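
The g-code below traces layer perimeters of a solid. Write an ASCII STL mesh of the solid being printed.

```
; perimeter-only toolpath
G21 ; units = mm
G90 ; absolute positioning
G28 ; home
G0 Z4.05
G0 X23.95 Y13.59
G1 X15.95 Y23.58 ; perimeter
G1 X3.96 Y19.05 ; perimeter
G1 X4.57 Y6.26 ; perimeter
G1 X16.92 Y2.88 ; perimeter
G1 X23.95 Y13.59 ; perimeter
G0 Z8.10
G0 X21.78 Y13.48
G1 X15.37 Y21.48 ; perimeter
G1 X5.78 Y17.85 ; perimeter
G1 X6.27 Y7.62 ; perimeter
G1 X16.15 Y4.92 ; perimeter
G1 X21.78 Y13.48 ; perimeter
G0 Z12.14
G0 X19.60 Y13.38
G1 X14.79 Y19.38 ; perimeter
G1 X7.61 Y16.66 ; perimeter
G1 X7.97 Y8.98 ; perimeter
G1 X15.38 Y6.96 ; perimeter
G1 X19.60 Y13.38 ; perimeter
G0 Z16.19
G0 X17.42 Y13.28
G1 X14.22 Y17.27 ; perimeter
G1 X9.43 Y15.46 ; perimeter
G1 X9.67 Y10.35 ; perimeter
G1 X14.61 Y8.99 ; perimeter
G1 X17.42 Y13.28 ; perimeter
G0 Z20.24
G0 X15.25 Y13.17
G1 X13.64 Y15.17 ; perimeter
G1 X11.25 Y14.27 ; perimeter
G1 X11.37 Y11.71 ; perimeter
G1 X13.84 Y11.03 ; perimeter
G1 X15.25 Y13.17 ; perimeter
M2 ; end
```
solid part
  facet normal 0.0000 0.0000 -1.0000
    outer loop
      vertex 2.14 20.24 0.00
      vertex 16.52 25.68 0.00
      vertex 26.13 13.69 0.00
    endloop
  endfacet
  facet normal 0.0000 0.0000 -1.0000
    outer loop
      vertex 2.87 4.90 0.00
      vertex 2.14 20.24 0.00
      vertex 26.13 13.69 0.00
    endloop
  endfacet
  facet normal 0.0000 0.0000 -1.0000
    outer loop
      vertex 17.69 0.84 0.00
      vertex 2.87 4.90 0.00
      vertex 26.13 13.69 0.00
    endloop
  endfacet
  facet normal 0.7154 0.5734 0.3993
    outer loop
      vertex 26.13 13.69 0.00
      vertex 16.52 25.68 0.00
      vertex 13.07 13.07 24.29
    endloop
  endfacet
  facet normal -0.3244 0.8576 0.3991
    outer loop
      vertex 16.52 25.68 0.00
      vertex 2.14 20.24 0.00
      vertex 13.07 13.07 24.29
    endloop
  endfacet
  facet normal -0.9158 -0.0436 0.3992
    outer loop
      vertex 2.14 20.24 0.00
      vertex 2.87 4.90 0.00
      vertex 13.07 13.07 24.29
    endloop
  endfacet
  facet normal -0.2423 -0.8843 0.3992
    outer loop
      vertex 2.87 4.90 0.00
      vertex 17.69 0.84 0.00
      vertex 13.07 13.07 24.29
    endloop
  endfacet
  facet normal 0.7663 -0.5033 0.3992
    outer loop
      vertex 17.69 0.84 0.00
      vertex 26.13 13.69 0.00
      vertex 13.07 13.07 24.29
    endloop
  endfacet
endsolid part

The G0 Z moves step by Δz≈4.05 mm. The G1 loops shrink linearly with z, so the solid tapers from its base footprint up to z≈24.3. Closing with a flat bottom cap and the tapered top and triangulating gives 8 facets — a regular 5-sided pyramid, base circumscribed radius ≈ 13.1 mm, apex at z ≈ 24.3 mm.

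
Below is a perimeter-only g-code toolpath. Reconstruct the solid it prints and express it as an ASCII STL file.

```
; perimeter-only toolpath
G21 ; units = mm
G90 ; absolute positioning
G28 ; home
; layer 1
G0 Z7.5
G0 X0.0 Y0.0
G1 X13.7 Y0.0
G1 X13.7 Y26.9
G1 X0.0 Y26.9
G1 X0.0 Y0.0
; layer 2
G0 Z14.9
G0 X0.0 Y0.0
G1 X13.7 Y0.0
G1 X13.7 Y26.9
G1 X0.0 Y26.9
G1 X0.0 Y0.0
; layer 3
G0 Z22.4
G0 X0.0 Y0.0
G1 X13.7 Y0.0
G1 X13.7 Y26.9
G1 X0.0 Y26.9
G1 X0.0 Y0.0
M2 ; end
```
solid part
  facet normal 0.0000 0.0000 -1.0000
    outer loop
      vertex 13.7 26.9 0.0
      vertex 13.7 0.0 0.0
      vertex 0.0 0.0 0.0
    endloop
  endfacet
  facet normal 0.0000 0.0000 -1.0000
    outer loop
      vertex 0.0 26.9 0.0
      vertex 13.7 26.9 0.0
      vertex 0.0 0.0 0.0
    endloop
  endfacet
  facet normal 0.0000 0.0000 1.0000
    outer loop
      vertex 0.0 0.0 22.4
      vertex 13.7 0.0 22.4
      vertex 13.7 26.9 22.4
    endloop
  endfacet
  facet normal 0.0000 0.0000 1.0000
    outer loop
      vertex 0.0 0.0 22.4
      vertex 13.7 26.9 22.4
      vertex 0.0 26.9 22.4
    endloop
  endfacet
  facet normal 0.0000 -1.0000 0.0000
    outer loop
      vertex 0.0 0.0 0.0
      vertex 13.7 0.0 0.0
      vertex 13.7 0.0 22.4
    endloop
  endfacet
  facet normal 0.0000 -1.0000 0.0000
    outer loop
      vertex 0.0 0.0 0.0
      vertex 13.7 0.0 22.4
      vertex 0.0 0.0 22.4
    endloop
  endfacet
  facet normal 0.0000 1.0000 0.0000
    outer loop
      vertex 13.7 26.9 22.4
      vertex 13.7 26.9 0.0
      vertex 0.0 26.9 0.0
    endloop
  endfacet
  facet normal 0.0000 1.0000 0.0000
    outer loop
      vertex 0.0 26.9 22.4
      vertex 13.7 26.9 22.4
      vertex 0.0 26.9 0.0
    endloop
  endfacet
  facet normal -1.0000 0.0000 0.0000
    outer loop
      vertex 0.0 26.9 22.4
      vertex 0.0 26.9 0.0
      vertex 0.0 0.0 0.0
    endloop
  endfacet
  facet normal -1.0000 0.0000 0.0000
    outer loop
      vertex 0.0 0.0 22.4
      vertex 0.0 26.9 22.4
      vertex 0.0 0.0 0.0
    endloop
  endfacet
  facet normal 1.0000 0.0000 0.0000
    outer loop
      vertex 13.7 0.0 0.0
      vertex 13.7 26.9 0.0
      vertex 13.7 26.9 22.4
    endloop
  endfacet
  facet normal 1.0000 0.0000 0.0000
    outer loop
      vertex 13.7 0.0 0.0
      vertex 13.7 26.9 22.4
      vertex 13.7 0.0 22.4
    endloop
  endfacet
endsolid part

The G0 Z moves step by Δz≈7.5 mm. Every layer's G1 loop is the same polygon, so the solid is a straight extrusion of it from z=0 to z≈22.4. Closing with flat bottom and top caps and triangulating gives 12 facets — a rectangular box, roughly 13.7 × 26.9 mm footprint and 22.4 mm tall.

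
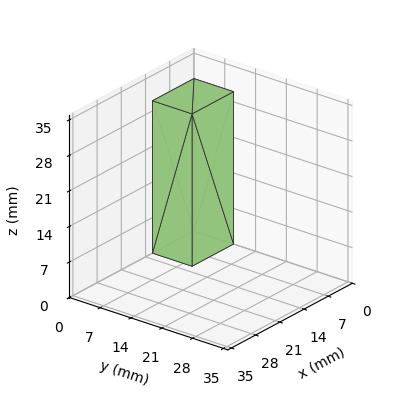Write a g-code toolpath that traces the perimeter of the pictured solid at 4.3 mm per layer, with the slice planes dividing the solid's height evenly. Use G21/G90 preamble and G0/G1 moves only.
Reading the render: the shape is a rectangular box, roughly 12 × 9 mm footprint and 30 mm tall (dimensions read to the nearest mm from the axis ticks). For the g-code, the solid's height is divided into equal slices at the stated Δz and each level perimeter traced with G1 moves after a G0 lift.

; perimeter-only toolpath
G21 ; units = mm
G90 ; absolute positioning
G28 ; home
; layer 1
G0 Z4.3
G0 X0.0 Y0.0
G1 X12.0 Y0.0
G1 X12.0 Y9.0
G1 X0.0 Y9.0
G1 X0.0 Y0.0
; layer 2
G0 Z8.6
G0 X0.0 Y0.0
G1 X12.0 Y0.0
G1 X12.0 Y9.0
G1 X0.0 Y9.0
G1 X0.0 Y0.0
; layer 3
G0 Z12.9
G0 X0.0 Y0.0
G1 X12.0 Y0.0
G1 X12.0 Y9.0
G1 X0.0 Y9.0
G1 X0.0 Y0.0
; layer 4
G0 Z17.1
G0 X0.0 Y0.0
G1 X12.0 Y0.0
G1 X12.0 Y9.0
G1 X0.0 Y9.0
G1 X0.0 Y0.0
; layer 5
G0 Z21.4
G0 X0.0 Y0.0
G1 X12.0 Y0.0
G1 X12.0 Y9.0
G1 X0.0 Y9.0
G1 X0.0 Y0.0
; layer 6
G0 Z25.7
G0 X0.0 Y0.0
G1 X12.0 Y0.0
G1 X12.0 Y9.0
G1 X0.0 Y9.0
G1 X0.0 Y0.0
; layer 7
G0 Z30.0
G0 X0.0 Y0.0
G1 X12.0 Y0.0
G1 X12.0 Y9.0
G1 X0.0 Y9.0
G1 X0.0 Y0.0
M2 ; end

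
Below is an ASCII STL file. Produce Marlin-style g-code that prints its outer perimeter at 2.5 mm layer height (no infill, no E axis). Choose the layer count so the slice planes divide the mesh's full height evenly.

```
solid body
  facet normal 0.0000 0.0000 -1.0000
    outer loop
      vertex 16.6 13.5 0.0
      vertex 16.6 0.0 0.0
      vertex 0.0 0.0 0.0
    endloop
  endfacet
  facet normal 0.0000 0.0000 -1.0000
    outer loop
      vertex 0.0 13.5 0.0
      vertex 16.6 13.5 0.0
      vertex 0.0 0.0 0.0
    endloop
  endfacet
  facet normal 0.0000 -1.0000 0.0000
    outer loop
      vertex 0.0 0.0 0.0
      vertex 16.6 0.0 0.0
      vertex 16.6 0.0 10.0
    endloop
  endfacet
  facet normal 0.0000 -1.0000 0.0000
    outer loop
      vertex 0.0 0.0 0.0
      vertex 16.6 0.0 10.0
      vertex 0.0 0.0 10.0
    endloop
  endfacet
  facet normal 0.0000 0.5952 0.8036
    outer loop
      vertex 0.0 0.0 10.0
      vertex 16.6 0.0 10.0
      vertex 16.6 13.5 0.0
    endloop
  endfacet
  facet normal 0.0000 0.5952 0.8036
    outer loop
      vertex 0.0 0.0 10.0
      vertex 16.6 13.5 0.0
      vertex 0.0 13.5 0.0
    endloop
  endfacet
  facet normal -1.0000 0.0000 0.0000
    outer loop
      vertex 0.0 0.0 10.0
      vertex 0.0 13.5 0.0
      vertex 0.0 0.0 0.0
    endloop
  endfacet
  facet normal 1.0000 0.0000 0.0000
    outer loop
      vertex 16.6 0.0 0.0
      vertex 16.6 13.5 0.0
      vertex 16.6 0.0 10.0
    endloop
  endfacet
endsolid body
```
; perimeter-only toolpath
G21 ; units = mm
G90 ; absolute positioning
G28 ; home
; layer 1
G0 Z2.5
G0 X0.0 Y0.0
G1 X16.6 Y0.0
G1 X16.6 Y10.1
G1 X0.0 Y10.1
G1 X0.0 Y0.0
; layer 2
G0 Z5.0
G0 X0.0 Y0.0
G1 X16.6 Y0.0
G1 X16.6 Y6.8
G1 X0.0 Y6.8
G1 X0.0 Y0.0
; layer 3
G0 Z7.5
G0 X0.0 Y0.0
G1 X16.6 Y0.0
G1 X16.6 Y3.4
G1 X0.0 Y3.4
G1 X0.0 Y0.0
M2 ; end

The solid is a wedge (ramp): 16.6 × 13.5 mm base, rising to 10 mm along the y=0 edge and sloping linearly to z=0 at y=13.5. Slicing at Δz = 2.5 mm — 4 equal slices spanning the solid's height, so layer i sits at z = i·h/4 — gives 3 non-empty perimeters. Each is a 4-segment closed polygon; G0 lifts to the layer z and rapids to the start vertex, then G1 traces the edges. The cross-section shrinks linearly with z (the slice at the apex is degenerate and omitted).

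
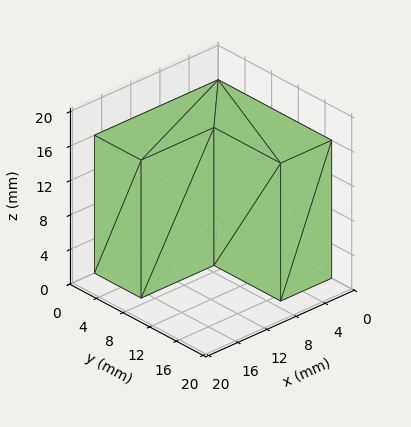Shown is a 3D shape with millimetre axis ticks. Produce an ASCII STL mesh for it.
Reading the render: the shape is an L-shaped prism: outer 17 × 17 mm, arm thicknesses ≈ 7 mm (horizontal) and 7 mm (vertical), extruded 16 mm in z (dimensions read to the nearest mm from the axis ticks). For the STL, each face is triangulated and given an outward normal.

solid part
  facet normal 0.0000 0.0000 -1.0000
    outer loop
      vertex 17.00 7.00 0.00
      vertex 17.00 0.00 0.00
      vertex 0.00 0.00 0.00
    endloop
  endfacet
  facet normal 0.0000 0.0000 -1.0000
    outer loop
      vertex 7.00 7.00 0.00
      vertex 17.00 7.00 0.00
      vertex 0.00 0.00 0.00
    endloop
  endfacet
  facet normal 0.0000 0.0000 -1.0000
    outer loop
      vertex 7.00 17.00 0.00
      vertex 7.00 7.00 0.00
      vertex 0.00 0.00 0.00
    endloop
  endfacet
  facet normal 0.0000 0.0000 -1.0000
    outer loop
      vertex 0.00 17.00 0.00
      vertex 7.00 17.00 0.00
      vertex 0.00 0.00 0.00
    endloop
  endfacet
  facet normal 0.0000 0.0000 1.0000
    outer loop
      vertex 0.00 0.00 16.00
      vertex 17.00 0.00 16.00
      vertex 17.00 7.00 16.00
    endloop
  endfacet
  facet normal 0.0000 0.0000 1.0000
    outer loop
      vertex 0.00 0.00 16.00
      vertex 17.00 7.00 16.00
      vertex 7.00 7.00 16.00
    endloop
  endfacet
  facet normal 0.0000 0.0000 1.0000
    outer loop
      vertex 0.00 0.00 16.00
      vertex 7.00 7.00 16.00
      vertex 7.00 17.00 16.00
    endloop
  endfacet
  facet normal 0.0000 0.0000 1.0000
    outer loop
      vertex 0.00 0.00 16.00
      vertex 7.00 17.00 16.00
      vertex 0.00 17.00 16.00
    endloop
  endfacet
  facet normal 0.0000 -1.0000 0.0000
    outer loop
      vertex 0.00 0.00 0.00
      vertex 17.00 0.00 0.00
      vertex 17.00 0.00 16.00
    endloop
  endfacet
  facet normal 0.0000 -1.0000 0.0000
    outer loop
      vertex 0.00 0.00 0.00
      vertex 17.00 0.00 16.00
      vertex 0.00 0.00 16.00
    endloop
  endfacet
  facet normal 1.0000 0.0000 0.0000
    outer loop
      vertex 17.00 0.00 0.00
      vertex 17.00 7.00 0.00
      vertex 17.00 7.00 16.00
    endloop
  endfacet
  facet normal 1.0000 0.0000 0.0000
    outer loop
      vertex 17.00 0.00 0.00
      vertex 17.00 7.00 16.00
      vertex 17.00 0.00 16.00
    endloop
  endfacet
  facet normal 0.0000 1.0000 0.0000
    outer loop
      vertex 17.00 7.00 0.00
      vertex 7.00 7.00 0.00
      vertex 7.00 7.00 16.00
    endloop
  endfacet
  facet normal 0.0000 1.0000 0.0000
    outer loop
      vertex 17.00 7.00 0.00
      vertex 7.00 7.00 16.00
      vertex 17.00 7.00 16.00
    endloop
  endfacet
  facet normal 1.0000 0.0000 0.0000
    outer loop
      vertex 7.00 7.00 0.00
      vertex 7.00 17.00 0.00
      vertex 7.00 17.00 16.00
    endloop
  endfacet
  facet normal 1.0000 0.0000 0.0000
    outer loop
      vertex 7.00 7.00 0.00
      vertex 7.00 17.00 16.00
      vertex 7.00 7.00 16.00
    endloop
  endfacet
  facet normal 0.0000 1.0000 0.0000
    outer loop
      vertex 7.00 17.00 0.00
      vertex 0.00 17.00 0.00
      vertex 0.00 17.00 16.00
    endloop
  endfacet
  facet normal 0.0000 1.0000 0.0000
    outer loop
      vertex 7.00 17.00 0.00
      vertex 0.00 17.00 16.00
      vertex 7.00 17.00 16.00
    endloop
  endfacet
  facet normal -1.0000 0.0000 0.0000
    outer loop
      vertex 0.00 17.00 0.00
      vertex 0.00 0.00 0.00
      vertex 0.00 0.00 16.00
    endloop
  endfacet
  facet normal -1.0000 0.0000 0.0000
    outer loop
      vertex 0.00 17.00 0.00
      vertex 0.00 0.00 16.00
      vertex 0.00 17.00 16.00
    endloop
  endfacet
endsolid part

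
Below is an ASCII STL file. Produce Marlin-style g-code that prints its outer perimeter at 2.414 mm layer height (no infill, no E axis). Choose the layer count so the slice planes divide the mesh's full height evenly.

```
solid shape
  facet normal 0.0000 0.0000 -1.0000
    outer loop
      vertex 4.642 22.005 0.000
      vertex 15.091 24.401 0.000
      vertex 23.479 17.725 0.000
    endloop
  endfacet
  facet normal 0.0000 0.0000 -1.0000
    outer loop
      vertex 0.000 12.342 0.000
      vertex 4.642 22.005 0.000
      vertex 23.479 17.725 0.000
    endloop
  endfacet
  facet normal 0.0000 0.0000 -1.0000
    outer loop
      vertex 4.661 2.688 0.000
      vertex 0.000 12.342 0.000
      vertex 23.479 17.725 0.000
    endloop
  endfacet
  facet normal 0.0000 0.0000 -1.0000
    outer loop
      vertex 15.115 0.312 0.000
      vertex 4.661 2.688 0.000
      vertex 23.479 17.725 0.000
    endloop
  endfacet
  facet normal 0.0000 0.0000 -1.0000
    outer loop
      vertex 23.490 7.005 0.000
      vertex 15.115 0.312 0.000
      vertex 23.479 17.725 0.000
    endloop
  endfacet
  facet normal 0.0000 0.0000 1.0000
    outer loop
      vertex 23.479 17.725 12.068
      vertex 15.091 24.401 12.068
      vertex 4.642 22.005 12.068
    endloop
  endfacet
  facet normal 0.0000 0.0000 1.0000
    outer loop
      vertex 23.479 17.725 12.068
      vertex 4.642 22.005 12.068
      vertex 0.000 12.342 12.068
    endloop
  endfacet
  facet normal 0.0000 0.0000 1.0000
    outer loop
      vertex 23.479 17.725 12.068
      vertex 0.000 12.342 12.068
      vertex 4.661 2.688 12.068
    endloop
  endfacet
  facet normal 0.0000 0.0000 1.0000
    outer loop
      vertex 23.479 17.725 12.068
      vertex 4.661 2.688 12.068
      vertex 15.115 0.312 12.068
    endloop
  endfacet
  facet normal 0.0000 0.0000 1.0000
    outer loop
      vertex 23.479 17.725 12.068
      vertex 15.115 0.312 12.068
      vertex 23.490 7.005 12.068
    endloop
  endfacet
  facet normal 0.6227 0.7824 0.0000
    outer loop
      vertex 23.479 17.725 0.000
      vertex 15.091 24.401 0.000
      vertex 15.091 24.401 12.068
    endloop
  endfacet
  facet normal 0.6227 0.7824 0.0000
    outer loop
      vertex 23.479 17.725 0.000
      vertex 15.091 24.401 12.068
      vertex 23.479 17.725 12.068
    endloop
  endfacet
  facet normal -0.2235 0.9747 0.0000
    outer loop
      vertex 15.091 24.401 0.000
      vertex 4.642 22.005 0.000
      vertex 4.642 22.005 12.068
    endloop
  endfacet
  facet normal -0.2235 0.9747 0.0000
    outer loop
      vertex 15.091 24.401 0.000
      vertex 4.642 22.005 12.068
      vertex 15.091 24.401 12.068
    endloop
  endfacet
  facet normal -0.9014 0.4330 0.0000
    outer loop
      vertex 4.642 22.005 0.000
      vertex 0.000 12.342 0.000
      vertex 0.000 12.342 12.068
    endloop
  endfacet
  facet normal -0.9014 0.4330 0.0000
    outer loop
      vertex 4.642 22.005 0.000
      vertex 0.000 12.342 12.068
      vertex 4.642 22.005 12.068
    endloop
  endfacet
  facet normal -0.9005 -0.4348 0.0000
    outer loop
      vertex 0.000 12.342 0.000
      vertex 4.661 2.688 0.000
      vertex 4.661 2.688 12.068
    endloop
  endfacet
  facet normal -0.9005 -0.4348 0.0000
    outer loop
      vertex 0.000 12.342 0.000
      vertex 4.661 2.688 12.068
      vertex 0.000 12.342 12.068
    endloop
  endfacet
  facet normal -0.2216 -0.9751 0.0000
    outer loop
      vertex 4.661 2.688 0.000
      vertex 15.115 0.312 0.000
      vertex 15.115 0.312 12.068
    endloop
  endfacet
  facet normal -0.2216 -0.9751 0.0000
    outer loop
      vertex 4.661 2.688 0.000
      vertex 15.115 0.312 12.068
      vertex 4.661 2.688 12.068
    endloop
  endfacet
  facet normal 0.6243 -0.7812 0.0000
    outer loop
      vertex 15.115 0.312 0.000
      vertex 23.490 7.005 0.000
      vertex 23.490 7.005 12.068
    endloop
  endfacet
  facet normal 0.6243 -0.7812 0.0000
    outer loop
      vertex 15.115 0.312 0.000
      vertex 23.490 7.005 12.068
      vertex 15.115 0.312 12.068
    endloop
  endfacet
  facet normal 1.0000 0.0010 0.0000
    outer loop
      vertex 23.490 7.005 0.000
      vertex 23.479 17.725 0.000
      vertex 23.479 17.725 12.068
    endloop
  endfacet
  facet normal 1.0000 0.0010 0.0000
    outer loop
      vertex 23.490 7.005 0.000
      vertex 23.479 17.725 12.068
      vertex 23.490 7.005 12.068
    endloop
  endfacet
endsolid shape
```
; perimeter-only toolpath
G21 ; units = mm
G90 ; absolute positioning
G28 ; home
; layer 1
G0 Z2.414
G0 X23.479 Y17.725
G1 X15.091 Y24.401
G1 X4.642 Y22.005
G1 X0.000 Y12.342
G1 X4.661 Y2.688
G1 X15.115 Y0.312
G1 X23.490 Y7.005
G1 X23.479 Y17.725
; layer 2
G0 Z4.827
G0 X23.479 Y17.725
G1 X15.091 Y24.401
G1 X4.642 Y22.005
G1 X0.000 Y12.342
G1 X4.661 Y2.688
G1 X15.115 Y0.312
G1 X23.490 Y7.005
G1 X23.479 Y17.725
; layer 3
G0 Z7.241
G0 X23.479 Y17.725
G1 X15.091 Y24.401
G1 X4.642 Y22.005
G1 X0.000 Y12.342
G1 X4.661 Y2.688
G1 X15.115 Y0.312
G1 X23.490 Y7.005
G1 X23.479 Y17.725
; layer 4
G0 Z9.654
G0 X23.479 Y17.725
G1 X15.091 Y24.401
G1 X4.642 Y22.005
G1 X0.000 Y12.342
G1 X4.661 Y2.688
G1 X15.115 Y0.312
G1 X23.490 Y7.005
G1 X23.479 Y17.725
; layer 5
G0 Z12.068
G0 X23.479 Y17.725
G1 X15.091 Y24.401
G1 X4.642 Y22.005
G1 X0.000 Y12.342
G1 X4.661 Y2.688
G1 X15.115 Y0.312
G1 X23.490 Y7.005
G1 X23.479 Y17.725
M2 ; end

The solid is a regular 7-sided prism (a cylinder approximated with 7 flat sides), circumscribed radius ≈ 12.4 mm, height ≈ 12.1 mm. Slicing at Δz = 2.414 mm — 5 equal slices spanning the solid's height, so layer i sits at z = i·h/5 — gives 5 non-empty perimeters. Each is a 7-segment closed polygon; G0 lifts to the layer z and rapids to the start vertex, then G1 traces the edges.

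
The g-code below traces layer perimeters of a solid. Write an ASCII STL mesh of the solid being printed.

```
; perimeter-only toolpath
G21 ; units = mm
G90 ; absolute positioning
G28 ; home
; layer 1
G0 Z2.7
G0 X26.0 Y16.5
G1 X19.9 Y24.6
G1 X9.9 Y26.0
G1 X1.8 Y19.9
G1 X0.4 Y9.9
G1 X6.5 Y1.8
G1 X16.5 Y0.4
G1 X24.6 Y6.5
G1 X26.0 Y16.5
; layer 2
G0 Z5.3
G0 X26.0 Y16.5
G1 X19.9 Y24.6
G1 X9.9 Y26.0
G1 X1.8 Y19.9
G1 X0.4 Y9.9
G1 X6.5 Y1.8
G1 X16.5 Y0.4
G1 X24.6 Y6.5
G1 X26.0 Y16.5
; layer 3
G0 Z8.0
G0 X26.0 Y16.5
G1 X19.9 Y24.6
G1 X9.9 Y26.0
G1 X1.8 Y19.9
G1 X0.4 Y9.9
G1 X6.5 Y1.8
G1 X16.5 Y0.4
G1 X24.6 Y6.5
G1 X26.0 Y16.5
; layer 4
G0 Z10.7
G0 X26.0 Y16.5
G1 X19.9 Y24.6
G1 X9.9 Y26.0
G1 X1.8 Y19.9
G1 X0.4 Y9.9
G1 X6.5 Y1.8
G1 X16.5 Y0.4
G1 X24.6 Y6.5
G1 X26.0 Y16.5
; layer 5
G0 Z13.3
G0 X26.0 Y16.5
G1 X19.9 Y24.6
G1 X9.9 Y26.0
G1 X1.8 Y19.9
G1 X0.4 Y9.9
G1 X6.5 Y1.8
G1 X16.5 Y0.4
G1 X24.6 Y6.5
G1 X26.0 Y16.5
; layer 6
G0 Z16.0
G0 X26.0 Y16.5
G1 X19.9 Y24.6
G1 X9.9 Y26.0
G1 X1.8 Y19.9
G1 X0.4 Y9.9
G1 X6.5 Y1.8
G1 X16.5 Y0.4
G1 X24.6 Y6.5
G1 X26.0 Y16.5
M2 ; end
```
solid part
  facet normal 0.0000 0.0000 -1.0000
    outer loop
      vertex 9.9 26.0 0.0
      vertex 19.9 24.6 0.0
      vertex 26.0 16.5 0.0
    endloop
  endfacet
  facet normal 0.0000 0.0000 -1.0000
    outer loop
      vertex 1.8 19.9 0.0
      vertex 9.9 26.0 0.0
      vertex 26.0 16.5 0.0
    endloop
  endfacet
  facet normal 0.0000 0.0000 -1.0000
    outer loop
      vertex 0.4 9.9 0.0
      vertex 1.8 19.9 0.0
      vertex 26.0 16.5 0.0
    endloop
  endfacet
  facet normal 0.0000 0.0000 -1.0000
    outer loop
      vertex 6.5 1.8 0.0
      vertex 0.4 9.9 0.0
      vertex 26.0 16.5 0.0
    endloop
  endfacet
  facet normal 0.0000 0.0000 -1.0000
    outer loop
      vertex 16.5 0.4 0.0
      vertex 6.5 1.8 0.0
      vertex 26.0 16.5 0.0
    endloop
  endfacet
  facet normal 0.0000 0.0000 -1.0000
    outer loop
      vertex 24.6 6.5 0.0
      vertex 16.5 0.4 0.0
      vertex 26.0 16.5 0.0
    endloop
  endfacet
  facet normal 0.0000 0.0000 1.0000
    outer loop
      vertex 26.0 16.5 16.0
      vertex 19.9 24.6 16.0
      vertex 9.9 26.0 16.0
    endloop
  endfacet
  facet normal 0.0000 0.0000 1.0000
    outer loop
      vertex 26.0 16.5 16.0
      vertex 9.9 26.0 16.0
      vertex 1.8 19.9 16.0
    endloop
  endfacet
  facet normal 0.0000 0.0000 1.0000
    outer loop
      vertex 26.0 16.5 16.0
      vertex 1.8 19.9 16.0
      vertex 0.4 9.9 16.0
    endloop
  endfacet
  facet normal 0.0000 0.0000 1.0000
    outer loop
      vertex 26.0 16.5 16.0
      vertex 0.4 9.9 16.0
      vertex 6.5 1.8 16.0
    endloop
  endfacet
  facet normal 0.0000 0.0000 1.0000
    outer loop
      vertex 26.0 16.5 16.0
      vertex 6.5 1.8 16.0
      vertex 16.5 0.4 16.0
    endloop
  endfacet
  facet normal 0.0000 0.0000 1.0000
    outer loop
      vertex 26.0 16.5 16.0
      vertex 16.5 0.4 16.0
      vertex 24.6 6.5 16.0
    endloop
  endfacet
  facet normal 0.7988 0.6016 0.0000
    outer loop
      vertex 26.0 16.5 0.0
      vertex 19.9 24.6 0.0
      vertex 19.9 24.6 16.0
    endloop
  endfacet
  facet normal 0.7988 0.6016 0.0000
    outer loop
      vertex 26.0 16.5 0.0
      vertex 19.9 24.6 16.0
      vertex 26.0 16.5 16.0
    endloop
  endfacet
  facet normal 0.1386 0.9903 0.0000
    outer loop
      vertex 19.9 24.6 0.0
      vertex 9.9 26.0 0.0
      vertex 9.9 26.0 16.0
    endloop
  endfacet
  facet normal 0.1386 0.9903 0.0000
    outer loop
      vertex 19.9 24.6 0.0
      vertex 9.9 26.0 16.0
      vertex 19.9 24.6 16.0
    endloop
  endfacet
  facet normal -0.6016 0.7988 0.0000
    outer loop
      vertex 9.9 26.0 0.0
      vertex 1.8 19.9 0.0
      vertex 1.8 19.9 16.0
    endloop
  endfacet
  facet normal -0.6016 0.7988 0.0000
    outer loop
      vertex 9.9 26.0 0.0
      vertex 1.8 19.9 16.0
      vertex 9.9 26.0 16.0
    endloop
  endfacet
  facet normal -0.9903 0.1386 0.0000
    outer loop
      vertex 1.8 19.9 0.0
      vertex 0.4 9.9 0.0
      vertex 0.4 9.9 16.0
    endloop
  endfacet
  facet normal -0.9903 0.1386 0.0000
    outer loop
      vertex 1.8 19.9 0.0
      vertex 0.4 9.9 16.0
      vertex 1.8 19.9 16.0
    endloop
  endfacet
  facet normal -0.7988 -0.6016 0.0000
    outer loop
      vertex 0.4 9.9 0.0
      vertex 6.5 1.8 0.0
      vertex 6.5 1.8 16.0
    endloop
  endfacet
  facet normal -0.7988 -0.6016 0.0000
    outer loop
      vertex 0.4 9.9 0.0
      vertex 6.5 1.8 16.0
      vertex 0.4 9.9 16.0
    endloop
  endfacet
  facet normal -0.1386 -0.9903 0.0000
    outer loop
      vertex 6.5 1.8 0.0
      vertex 16.5 0.4 0.0
      vertex 16.5 0.4 16.0
    endloop
  endfacet
  facet normal -0.1386 -0.9903 0.0000
    outer loop
      vertex 6.5 1.8 0.0
      vertex 16.5 0.4 16.0
      vertex 6.5 1.8 16.0
    endloop
  endfacet
  facet normal 0.6016 -0.7988 0.0000
    outer loop
      vertex 16.5 0.4 0.0
      vertex 24.6 6.5 0.0
      vertex 24.6 6.5 16.0
    endloop
  endfacet
  facet normal 0.6016 -0.7988 0.0000
    outer loop
      vertex 16.5 0.4 0.0
      vertex 24.6 6.5 16.0
      vertex 16.5 0.4 16.0
    endloop
  endfacet
  facet normal 0.9903 -0.1386 0.0000
    outer loop
      vertex 24.6 6.5 0.0
      vertex 26.0 16.5 0.0
      vertex 26.0 16.5 16.0
    endloop
  endfacet
  facet normal 0.9903 -0.1386 0.0000
    outer loop
      vertex 24.6 6.5 0.0
      vertex 26.0 16.5 16.0
      vertex 24.6 6.5 16.0
    endloop
  endfacet
endsolid part

The G0 Z moves step by Δz≈2.7 mm. Every layer's G1 loop is the same polygon, so the solid is a straight extrusion of it from z=0 to z≈16. Closing with flat bottom and top caps and triangulating gives 28 facets — a regular 8-sided prism (a cylinder approximated with 8 flat sides), circumscribed radius ≈ 13.2 mm, height ≈ 16 mm.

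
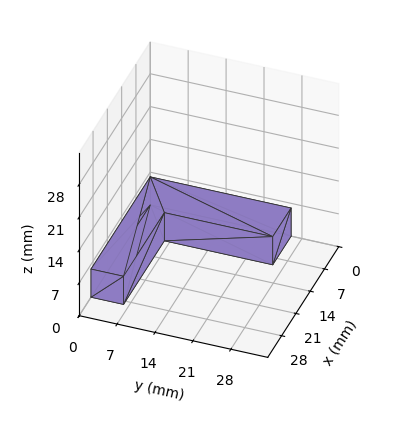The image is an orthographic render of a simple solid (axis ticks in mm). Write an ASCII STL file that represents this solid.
Reading the render: the shape is an L-shaped prism: outer 29 × 26 mm, arm thicknesses ≈ 6 mm (horizontal) and 9 mm (vertical), extruded 6 mm in z (dimensions read to the nearest mm from the axis ticks). For the STL, each face is triangulated and given an outward normal.

solid part
  facet normal 0.0000 0.0000 -1.0000
    outer loop
      vertex 29.00 6.00 0.00
      vertex 29.00 0.00 0.00
      vertex 0.00 0.00 0.00
    endloop
  endfacet
  facet normal 0.0000 0.0000 -1.0000
    outer loop
      vertex 9.00 6.00 0.00
      vertex 29.00 6.00 0.00
      vertex 0.00 0.00 0.00
    endloop
  endfacet
  facet normal 0.0000 0.0000 -1.0000
    outer loop
      vertex 9.00 26.00 0.00
      vertex 9.00 6.00 0.00
      vertex 0.00 0.00 0.00
    endloop
  endfacet
  facet normal 0.0000 0.0000 -1.0000
    outer loop
      vertex 0.00 26.00 0.00
      vertex 9.00 26.00 0.00
      vertex 0.00 0.00 0.00
    endloop
  endfacet
  facet normal 0.0000 0.0000 1.0000
    outer loop
      vertex 0.00 0.00 6.00
      vertex 29.00 0.00 6.00
      vertex 29.00 6.00 6.00
    endloop
  endfacet
  facet normal 0.0000 0.0000 1.0000
    outer loop
      vertex 0.00 0.00 6.00
      vertex 29.00 6.00 6.00
      vertex 9.00 6.00 6.00
    endloop
  endfacet
  facet normal 0.0000 0.0000 1.0000
    outer loop
      vertex 0.00 0.00 6.00
      vertex 9.00 6.00 6.00
      vertex 9.00 26.00 6.00
    endloop
  endfacet
  facet normal 0.0000 0.0000 1.0000
    outer loop
      vertex 0.00 0.00 6.00
      vertex 9.00 26.00 6.00
      vertex 0.00 26.00 6.00
    endloop
  endfacet
  facet normal 0.0000 -1.0000 0.0000
    outer loop
      vertex 0.00 0.00 0.00
      vertex 29.00 0.00 0.00
      vertex 29.00 0.00 6.00
    endloop
  endfacet
  facet normal 0.0000 -1.0000 0.0000
    outer loop
      vertex 0.00 0.00 0.00
      vertex 29.00 0.00 6.00
      vertex 0.00 0.00 6.00
    endloop
  endfacet
  facet normal 1.0000 0.0000 0.0000
    outer loop
      vertex 29.00 0.00 0.00
      vertex 29.00 6.00 0.00
      vertex 29.00 6.00 6.00
    endloop
  endfacet
  facet normal 1.0000 0.0000 0.0000
    outer loop
      vertex 29.00 0.00 0.00
      vertex 29.00 6.00 6.00
      vertex 29.00 0.00 6.00
    endloop
  endfacet
  facet normal 0.0000 1.0000 0.0000
    outer loop
      vertex 29.00 6.00 0.00
      vertex 9.00 6.00 0.00
      vertex 9.00 6.00 6.00
    endloop
  endfacet
  facet normal 0.0000 1.0000 0.0000
    outer loop
      vertex 29.00 6.00 0.00
      vertex 9.00 6.00 6.00
      vertex 29.00 6.00 6.00
    endloop
  endfacet
  facet normal 1.0000 0.0000 0.0000
    outer loop
      vertex 9.00 6.00 0.00
      vertex 9.00 26.00 0.00
      vertex 9.00 26.00 6.00
    endloop
  endfacet
  facet normal 1.0000 0.0000 0.0000
    outer loop
      vertex 9.00 6.00 0.00
      vertex 9.00 26.00 6.00
      vertex 9.00 6.00 6.00
    endloop
  endfacet
  facet normal 0.0000 1.0000 0.0000
    outer loop
      vertex 9.00 26.00 0.00
      vertex 0.00 26.00 0.00
      vertex 0.00 26.00 6.00
    endloop
  endfacet
  facet normal 0.0000 1.0000 0.0000
    outer loop
      vertex 9.00 26.00 0.00
      vertex 0.00 26.00 6.00
      vertex 9.00 26.00 6.00
    endloop
  endfacet
  facet normal -1.0000 0.0000 0.0000
    outer loop
      vertex 0.00 26.00 0.00
      vertex 0.00 0.00 0.00
      vertex 0.00 0.00 6.00
    endloop
  endfacet
  facet normal -1.0000 0.0000 0.0000
    outer loop
      vertex 0.00 26.00 0.00
      vertex 0.00 0.00 6.00
      vertex 0.00 26.00 6.00
    endloop
  endfacet
endsolid part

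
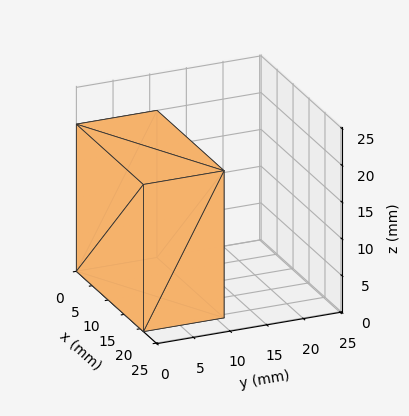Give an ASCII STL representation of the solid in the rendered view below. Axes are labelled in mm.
Reading the render: the shape is a rectangular box, roughly 21 × 11 mm footprint and 20 mm tall (dimensions read to the nearest mm from the axis ticks). For the STL, each face is triangulated and given an outward normal.

solid part
  facet normal 0.0000 0.0000 -1.0000
    outer loop
      vertex 21.000 11.000 0.000
      vertex 21.000 0.000 0.000
      vertex 0.000 0.000 0.000
    endloop
  endfacet
  facet normal 0.0000 0.0000 -1.0000
    outer loop
      vertex 0.000 11.000 0.000
      vertex 21.000 11.000 0.000
      vertex 0.000 0.000 0.000
    endloop
  endfacet
  facet normal 0.0000 0.0000 1.0000
    outer loop
      vertex 0.000 0.000 20.000
      vertex 21.000 0.000 20.000
      vertex 21.000 11.000 20.000
    endloop
  endfacet
  facet normal 0.0000 0.0000 1.0000
    outer loop
      vertex 0.000 0.000 20.000
      vertex 21.000 11.000 20.000
      vertex 0.000 11.000 20.000
    endloop
  endfacet
  facet normal 0.0000 -1.0000 0.0000
    outer loop
      vertex 0.000 0.000 0.000
      vertex 21.000 0.000 0.000
      vertex 21.000 0.000 20.000
    endloop
  endfacet
  facet normal 0.0000 -1.0000 0.0000
    outer loop
      vertex 0.000 0.000 0.000
      vertex 21.000 0.000 20.000
      vertex 0.000 0.000 20.000
    endloop
  endfacet
  facet normal 0.0000 1.0000 0.0000
    outer loop
      vertex 21.000 11.000 20.000
      vertex 21.000 11.000 0.000
      vertex 0.000 11.000 0.000
    endloop
  endfacet
  facet normal 0.0000 1.0000 0.0000
    outer loop
      vertex 0.000 11.000 20.000
      vertex 21.000 11.000 20.000
      vertex 0.000 11.000 0.000
    endloop
  endfacet
  facet normal -1.0000 0.0000 0.0000
    outer loop
      vertex 0.000 11.000 20.000
      vertex 0.000 11.000 0.000
      vertex 0.000 0.000 0.000
    endloop
  endfacet
  facet normal -1.0000 0.0000 0.0000
    outer loop
      vertex 0.000 0.000 20.000
      vertex 0.000 11.000 20.000
      vertex 0.000 0.000 0.000
    endloop
  endfacet
  facet normal 1.0000 0.0000 0.0000
    outer loop
      vertex 21.000 0.000 0.000
      vertex 21.000 11.000 0.000
      vertex 21.000 11.000 20.000
    endloop
  endfacet
  facet normal 1.0000 0.0000 0.0000
    outer loop
      vertex 21.000 0.000 0.000
      vertex 21.000 11.000 20.000
      vertex 21.000 0.000 20.000
    endloop
  endfacet
endsolid part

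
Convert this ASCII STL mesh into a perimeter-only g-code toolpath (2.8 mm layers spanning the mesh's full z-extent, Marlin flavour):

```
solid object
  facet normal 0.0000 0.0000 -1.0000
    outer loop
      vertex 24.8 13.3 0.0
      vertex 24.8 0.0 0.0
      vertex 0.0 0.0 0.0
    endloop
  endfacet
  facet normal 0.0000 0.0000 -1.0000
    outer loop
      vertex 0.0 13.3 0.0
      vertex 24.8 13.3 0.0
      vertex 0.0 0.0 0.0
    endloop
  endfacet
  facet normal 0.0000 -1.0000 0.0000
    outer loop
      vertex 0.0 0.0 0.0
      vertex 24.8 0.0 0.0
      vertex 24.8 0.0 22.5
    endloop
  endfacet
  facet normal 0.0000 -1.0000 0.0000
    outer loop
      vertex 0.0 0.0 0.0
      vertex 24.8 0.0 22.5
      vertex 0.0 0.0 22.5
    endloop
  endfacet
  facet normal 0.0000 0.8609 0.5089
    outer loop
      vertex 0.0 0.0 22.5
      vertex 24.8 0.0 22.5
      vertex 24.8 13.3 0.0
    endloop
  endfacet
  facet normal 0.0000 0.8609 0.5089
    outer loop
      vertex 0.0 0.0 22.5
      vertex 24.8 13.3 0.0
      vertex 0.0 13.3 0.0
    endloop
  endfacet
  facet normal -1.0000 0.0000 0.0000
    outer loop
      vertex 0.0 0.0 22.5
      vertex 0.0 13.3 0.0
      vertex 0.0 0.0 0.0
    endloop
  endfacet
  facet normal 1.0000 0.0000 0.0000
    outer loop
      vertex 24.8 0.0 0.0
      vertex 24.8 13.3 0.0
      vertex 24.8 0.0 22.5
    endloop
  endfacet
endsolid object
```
; perimeter-only toolpath
G21 ; units = mm
G90 ; absolute positioning
G28 ; home
; layer 1
G0 Z2.8
G0 X0.0 Y0.0
G1 X24.8 Y0.0
G1 X24.8 Y11.6
G1 X0.0 Y11.6
G1 X0.0 Y0.0
; layer 2
G0 Z5.6
G0 X0.0 Y0.0
G1 X24.8 Y0.0
G1 X24.8 Y10.0
G1 X0.0 Y10.0
G1 X0.0 Y0.0
; layer 3
G0 Z8.4
G0 X0.0 Y0.0
G1 X24.8 Y0.0
G1 X24.8 Y8.3
G1 X0.0 Y8.3
G1 X0.0 Y0.0
; layer 4
G0 Z11.2
G0 X0.0 Y0.0
G1 X24.8 Y0.0
G1 X24.8 Y6.7
G1 X0.0 Y6.7
G1 X0.0 Y0.0
; layer 5
G0 Z14.1
G0 X0.0 Y0.0
G1 X24.8 Y0.0
G1 X24.8 Y5.0
G1 X0.0 Y5.0
G1 X0.0 Y0.0
; layer 6
G0 Z16.9
G0 X0.0 Y0.0
G1 X24.8 Y0.0
G1 X24.8 Y3.3
G1 X0.0 Y3.3
G1 X0.0 Y0.0
; layer 7
G0 Z19.7
G0 X0.0 Y0.0
G1 X24.8 Y0.0
G1 X24.8 Y1.7
G1 X0.0 Y1.7
G1 X0.0 Y0.0
M2 ; end

The solid is a wedge (ramp): 24.8 × 13.3 mm base, rising to 22.5 mm along the y=0 edge and sloping linearly to z=0 at y=13.3. Slicing at Δz = 2.8 mm — 8 equal slices spanning the solid's height, so layer i sits at z = i·h/8 — gives 7 non-empty perimeters. Each is a 4-segment closed polygon; G0 lifts to the layer z and rapids to the start vertex, then G1 traces the edges. The cross-section shrinks linearly with z (the slice at the apex is degenerate and omitted).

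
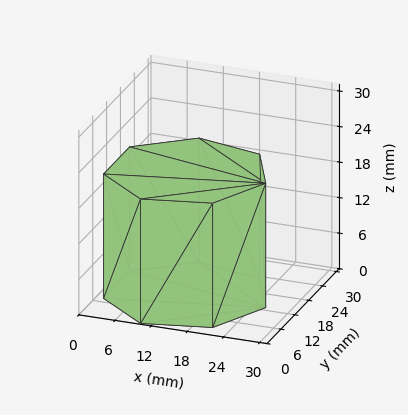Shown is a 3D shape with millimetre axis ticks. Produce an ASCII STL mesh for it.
Reading the render: the shape is a regular 7-sided prism (a cylinder approximated with 7 flat sides), circumscribed radius ≈ 13 mm, height ≈ 21 mm (dimensions read to the nearest mm from the axis ticks). For the STL, each face is triangulated and given an outward normal.

solid part
  facet normal 0.0000 0.0000 -1.0000
    outer loop
      vertex 10.107 25.674 0.000
      vertex 21.105 23.164 0.000
      vertex 26.000 13.000 0.000
    endloop
  endfacet
  facet normal 0.0000 0.0000 -1.0000
    outer loop
      vertex 1.287 18.640 0.000
      vertex 10.107 25.674 0.000
      vertex 26.000 13.000 0.000
    endloop
  endfacet
  facet normal 0.0000 0.0000 -1.0000
    outer loop
      vertex 1.287 7.360 0.000
      vertex 1.287 18.640 0.000
      vertex 26.000 13.000 0.000
    endloop
  endfacet
  facet normal 0.0000 0.0000 -1.0000
    outer loop
      vertex 10.107 0.326 0.000
      vertex 1.287 7.360 0.000
      vertex 26.000 13.000 0.000
    endloop
  endfacet
  facet normal 0.0000 0.0000 -1.0000
    outer loop
      vertex 21.105 2.836 0.000
      vertex 10.107 0.326 0.000
      vertex 26.000 13.000 0.000
    endloop
  endfacet
  facet normal 0.0000 0.0000 1.0000
    outer loop
      vertex 26.000 13.000 21.000
      vertex 21.105 23.164 21.000
      vertex 10.107 25.674 21.000
    endloop
  endfacet
  facet normal 0.0000 0.0000 1.0000
    outer loop
      vertex 26.000 13.000 21.000
      vertex 10.107 25.674 21.000
      vertex 1.287 18.640 21.000
    endloop
  endfacet
  facet normal 0.0000 0.0000 1.0000
    outer loop
      vertex 26.000 13.000 21.000
      vertex 1.287 18.640 21.000
      vertex 1.287 7.360 21.000
    endloop
  endfacet
  facet normal 0.0000 0.0000 1.0000
    outer loop
      vertex 26.000 13.000 21.000
      vertex 1.287 7.360 21.000
      vertex 10.107 0.326 21.000
    endloop
  endfacet
  facet normal 0.0000 0.0000 1.0000
    outer loop
      vertex 26.000 13.000 21.000
      vertex 10.107 0.326 21.000
      vertex 21.105 2.836 21.000
    endloop
  endfacet
  facet normal 0.9010 0.4339 0.0000
    outer loop
      vertex 26.000 13.000 0.000
      vertex 21.105 23.164 0.000
      vertex 21.105 23.164 21.000
    endloop
  endfacet
  facet normal 0.9010 0.4339 0.0000
    outer loop
      vertex 26.000 13.000 0.000
      vertex 21.105 23.164 21.000
      vertex 26.000 13.000 21.000
    endloop
  endfacet
  facet normal 0.2225 0.9749 0.0000
    outer loop
      vertex 21.105 23.164 0.000
      vertex 10.107 25.674 0.000
      vertex 10.107 25.674 21.000
    endloop
  endfacet
  facet normal 0.2225 0.9749 0.0000
    outer loop
      vertex 21.105 23.164 0.000
      vertex 10.107 25.674 21.000
      vertex 21.105 23.164 21.000
    endloop
  endfacet
  facet normal -0.6235 0.7818 0.0000
    outer loop
      vertex 10.107 25.674 0.000
      vertex 1.287 18.640 0.000
      vertex 1.287 18.640 21.000
    endloop
  endfacet
  facet normal -0.6235 0.7818 0.0000
    outer loop
      vertex 10.107 25.674 0.000
      vertex 1.287 18.640 21.000
      vertex 10.107 25.674 21.000
    endloop
  endfacet
  facet normal -1.0000 0.0000 0.0000
    outer loop
      vertex 1.287 18.640 0.000
      vertex 1.287 7.360 0.000
      vertex 1.287 7.360 21.000
    endloop
  endfacet
  facet normal -1.0000 0.0000 0.0000
    outer loop
      vertex 1.287 18.640 0.000
      vertex 1.287 7.360 21.000
      vertex 1.287 18.640 21.000
    endloop
  endfacet
  facet normal -0.6235 -0.7818 0.0000
    outer loop
      vertex 1.287 7.360 0.000
      vertex 10.107 0.326 0.000
      vertex 10.107 0.326 21.000
    endloop
  endfacet
  facet normal -0.6235 -0.7818 0.0000
    outer loop
      vertex 1.287 7.360 0.000
      vertex 10.107 0.326 21.000
      vertex 1.287 7.360 21.000
    endloop
  endfacet
  facet normal 0.2225 -0.9749 0.0000
    outer loop
      vertex 10.107 0.326 0.000
      vertex 21.105 2.836 0.000
      vertex 21.105 2.836 21.000
    endloop
  endfacet
  facet normal 0.2225 -0.9749 0.0000
    outer loop
      vertex 10.107 0.326 0.000
      vertex 21.105 2.836 21.000
      vertex 10.107 0.326 21.000
    endloop
  endfacet
  facet normal 0.9010 -0.4339 0.0000
    outer loop
      vertex 21.105 2.836 0.000
      vertex 26.000 13.000 0.000
      vertex 26.000 13.000 21.000
    endloop
  endfacet
  facet normal 0.9010 -0.4339 0.0000
    outer loop
      vertex 21.105 2.836 0.000
      vertex 26.000 13.000 21.000
      vertex 21.105 2.836 21.000
    endloop
  endfacet
endsolid part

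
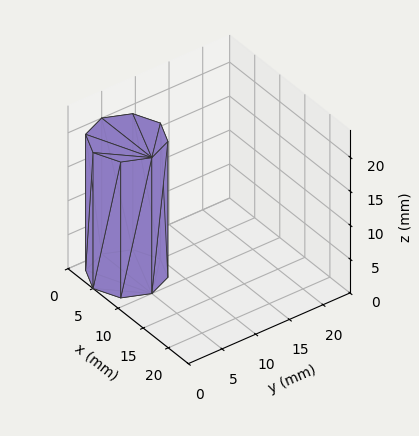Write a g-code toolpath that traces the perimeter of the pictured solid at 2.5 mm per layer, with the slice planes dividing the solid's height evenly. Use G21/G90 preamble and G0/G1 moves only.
Reading the render: the shape is a regular 8-sided prism (a cylinder approximated with 8 flat sides), circumscribed radius ≈ 5 mm, height ≈ 20 mm (dimensions read to the nearest mm from the axis ticks). For the g-code, the solid's height is divided into equal slices at the stated Δz and each level perimeter traced with G1 moves after a G0 lift.

; perimeter-only toolpath
G21 ; units = mm
G90 ; absolute positioning
G28 ; home
; layer 1
G0 Z2.5
G0 X10.0 Y5.0
G1 X8.5 Y8.5
G1 X5.0 Y10.0
G1 X1.5 Y8.5
G1 X0.0 Y5.0
G1 X1.5 Y1.5
G1 X5.0 Y0.0
G1 X8.5 Y1.5
G1 X10.0 Y5.0
; layer 2
G0 Z5.0
G0 X10.0 Y5.0
G1 X8.5 Y8.5
G1 X5.0 Y10.0
G1 X1.5 Y8.5
G1 X0.0 Y5.0
G1 X1.5 Y1.5
G1 X5.0 Y0.0
G1 X8.5 Y1.5
G1 X10.0 Y5.0
; layer 3
G0 Z7.5
G0 X10.0 Y5.0
G1 X8.5 Y8.5
G1 X5.0 Y10.0
G1 X1.5 Y8.5
G1 X0.0 Y5.0
G1 X1.5 Y1.5
G1 X5.0 Y0.0
G1 X8.5 Y1.5
G1 X10.0 Y5.0
; layer 4
G0 Z10.0
G0 X10.0 Y5.0
G1 X8.5 Y8.5
G1 X5.0 Y10.0
G1 X1.5 Y8.5
G1 X0.0 Y5.0
G1 X1.5 Y1.5
G1 X5.0 Y0.0
G1 X8.5 Y1.5
G1 X10.0 Y5.0
; layer 5
G0 Z12.5
G0 X10.0 Y5.0
G1 X8.5 Y8.5
G1 X5.0 Y10.0
G1 X1.5 Y8.5
G1 X0.0 Y5.0
G1 X1.5 Y1.5
G1 X5.0 Y0.0
G1 X8.5 Y1.5
G1 X10.0 Y5.0
; layer 6
G0 Z15.0
G0 X10.0 Y5.0
G1 X8.5 Y8.5
G1 X5.0 Y10.0
G1 X1.5 Y8.5
G1 X0.0 Y5.0
G1 X1.5 Y1.5
G1 X5.0 Y0.0
G1 X8.5 Y1.5
G1 X10.0 Y5.0
; layer 7
G0 Z17.5
G0 X10.0 Y5.0
G1 X8.5 Y8.5
G1 X5.0 Y10.0
G1 X1.5 Y8.5
G1 X0.0 Y5.0
G1 X1.5 Y1.5
G1 X5.0 Y0.0
G1 X8.5 Y1.5
G1 X10.0 Y5.0
; layer 8
G0 Z20.0
G0 X10.0 Y5.0
G1 X8.5 Y8.5
G1 X5.0 Y10.0
G1 X1.5 Y8.5
G1 X0.0 Y5.0
G1 X1.5 Y1.5
G1 X5.0 Y0.0
G1 X8.5 Y1.5
G1 X10.0 Y5.0
M2 ; end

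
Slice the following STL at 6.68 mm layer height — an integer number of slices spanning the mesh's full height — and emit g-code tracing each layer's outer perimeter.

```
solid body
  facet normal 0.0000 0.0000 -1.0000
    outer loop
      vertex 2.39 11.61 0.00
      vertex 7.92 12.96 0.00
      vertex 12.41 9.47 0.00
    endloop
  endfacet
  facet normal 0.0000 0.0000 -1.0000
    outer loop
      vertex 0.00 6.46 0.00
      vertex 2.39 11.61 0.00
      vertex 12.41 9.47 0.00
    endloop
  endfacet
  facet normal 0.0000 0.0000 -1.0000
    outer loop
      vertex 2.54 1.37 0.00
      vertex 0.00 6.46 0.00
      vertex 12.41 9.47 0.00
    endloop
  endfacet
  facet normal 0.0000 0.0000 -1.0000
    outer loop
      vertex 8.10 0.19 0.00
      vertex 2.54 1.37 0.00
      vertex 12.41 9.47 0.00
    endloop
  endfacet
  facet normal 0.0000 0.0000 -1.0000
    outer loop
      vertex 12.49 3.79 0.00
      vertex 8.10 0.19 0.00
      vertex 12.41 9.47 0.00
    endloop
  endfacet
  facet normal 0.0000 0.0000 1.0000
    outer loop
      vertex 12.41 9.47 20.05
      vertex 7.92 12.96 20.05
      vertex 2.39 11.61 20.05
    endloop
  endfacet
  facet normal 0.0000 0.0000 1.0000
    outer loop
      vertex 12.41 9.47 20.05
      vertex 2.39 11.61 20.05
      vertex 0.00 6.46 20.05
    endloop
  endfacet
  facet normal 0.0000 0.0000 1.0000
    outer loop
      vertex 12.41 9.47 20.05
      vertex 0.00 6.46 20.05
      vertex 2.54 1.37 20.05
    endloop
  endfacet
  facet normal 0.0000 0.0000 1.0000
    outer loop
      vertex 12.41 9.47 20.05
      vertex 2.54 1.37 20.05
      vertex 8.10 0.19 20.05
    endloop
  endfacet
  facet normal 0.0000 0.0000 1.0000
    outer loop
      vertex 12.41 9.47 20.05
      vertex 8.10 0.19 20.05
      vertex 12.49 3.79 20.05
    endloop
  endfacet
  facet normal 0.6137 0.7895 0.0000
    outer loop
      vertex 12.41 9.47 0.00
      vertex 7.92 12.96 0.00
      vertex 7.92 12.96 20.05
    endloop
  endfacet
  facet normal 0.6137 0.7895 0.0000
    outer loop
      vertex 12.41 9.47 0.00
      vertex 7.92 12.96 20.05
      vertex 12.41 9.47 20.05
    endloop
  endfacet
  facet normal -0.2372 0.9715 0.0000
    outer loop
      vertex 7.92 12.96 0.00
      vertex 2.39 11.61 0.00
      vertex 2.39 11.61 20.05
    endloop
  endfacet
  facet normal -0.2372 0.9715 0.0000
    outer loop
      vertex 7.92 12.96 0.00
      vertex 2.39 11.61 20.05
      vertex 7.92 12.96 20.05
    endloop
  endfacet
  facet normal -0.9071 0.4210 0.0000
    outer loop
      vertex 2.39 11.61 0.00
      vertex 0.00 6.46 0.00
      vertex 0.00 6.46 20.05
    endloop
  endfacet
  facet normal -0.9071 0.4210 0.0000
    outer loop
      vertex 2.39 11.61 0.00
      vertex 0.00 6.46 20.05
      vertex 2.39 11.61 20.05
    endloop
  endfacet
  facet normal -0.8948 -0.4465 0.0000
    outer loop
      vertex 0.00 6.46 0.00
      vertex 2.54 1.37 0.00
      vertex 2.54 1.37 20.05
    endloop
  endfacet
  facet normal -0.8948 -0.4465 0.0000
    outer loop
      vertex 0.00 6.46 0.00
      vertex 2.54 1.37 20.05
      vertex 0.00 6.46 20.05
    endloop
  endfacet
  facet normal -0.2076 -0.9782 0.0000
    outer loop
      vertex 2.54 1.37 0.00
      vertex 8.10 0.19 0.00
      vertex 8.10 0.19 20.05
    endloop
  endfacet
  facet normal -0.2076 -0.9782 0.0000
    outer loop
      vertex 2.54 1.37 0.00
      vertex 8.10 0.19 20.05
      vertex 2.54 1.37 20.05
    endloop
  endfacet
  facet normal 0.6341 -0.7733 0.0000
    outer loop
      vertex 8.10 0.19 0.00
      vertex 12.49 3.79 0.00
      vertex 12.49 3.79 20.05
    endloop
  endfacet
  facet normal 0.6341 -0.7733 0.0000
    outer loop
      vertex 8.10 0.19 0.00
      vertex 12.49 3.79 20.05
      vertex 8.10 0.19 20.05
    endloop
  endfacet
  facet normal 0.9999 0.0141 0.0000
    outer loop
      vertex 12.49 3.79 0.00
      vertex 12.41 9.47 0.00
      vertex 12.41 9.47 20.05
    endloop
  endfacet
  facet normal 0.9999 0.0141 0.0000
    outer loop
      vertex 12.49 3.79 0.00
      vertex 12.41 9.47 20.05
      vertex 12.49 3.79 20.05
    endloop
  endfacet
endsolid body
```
; perimeter-only toolpath
G21 ; units = mm
G90 ; absolute positioning
G28 ; home
; layer 1
G0 Z6.68
G0 X12.41 Y9.47
G1 X7.92 Y12.96
G1 X2.39 Y11.61
G1 X0.00 Y6.46
G1 X2.54 Y1.37
G1 X8.10 Y0.19
G1 X12.49 Y3.79
G1 X12.41 Y9.47
; layer 2
G0 Z13.37
G0 X12.41 Y9.47
G1 X7.92 Y12.96
G1 X2.39 Y11.61
G1 X0.00 Y6.46
G1 X2.54 Y1.37
G1 X8.10 Y0.19
G1 X12.49 Y3.79
G1 X12.41 Y9.47
; layer 3
G0 Z20.05
G0 X12.41 Y9.47
G1 X7.92 Y12.96
G1 X2.39 Y11.61
G1 X0.00 Y6.46
G1 X2.54 Y1.37
G1 X8.10 Y0.19
G1 X12.49 Y3.79
G1 X12.41 Y9.47
M2 ; end

The solid is a regular 7-sided prism (a cylinder approximated with 7 flat sides), circumscribed radius ≈ 6.55 mm, height ≈ 20.1 mm. Slicing at Δz = 6.68 mm — 3 equal slices spanning the solid's height, so layer i sits at z = i·h/3 — gives 3 non-empty perimeters. Each is a 7-segment closed polygon; G0 lifts to the layer z and rapids to the start vertex, then G1 traces the edges.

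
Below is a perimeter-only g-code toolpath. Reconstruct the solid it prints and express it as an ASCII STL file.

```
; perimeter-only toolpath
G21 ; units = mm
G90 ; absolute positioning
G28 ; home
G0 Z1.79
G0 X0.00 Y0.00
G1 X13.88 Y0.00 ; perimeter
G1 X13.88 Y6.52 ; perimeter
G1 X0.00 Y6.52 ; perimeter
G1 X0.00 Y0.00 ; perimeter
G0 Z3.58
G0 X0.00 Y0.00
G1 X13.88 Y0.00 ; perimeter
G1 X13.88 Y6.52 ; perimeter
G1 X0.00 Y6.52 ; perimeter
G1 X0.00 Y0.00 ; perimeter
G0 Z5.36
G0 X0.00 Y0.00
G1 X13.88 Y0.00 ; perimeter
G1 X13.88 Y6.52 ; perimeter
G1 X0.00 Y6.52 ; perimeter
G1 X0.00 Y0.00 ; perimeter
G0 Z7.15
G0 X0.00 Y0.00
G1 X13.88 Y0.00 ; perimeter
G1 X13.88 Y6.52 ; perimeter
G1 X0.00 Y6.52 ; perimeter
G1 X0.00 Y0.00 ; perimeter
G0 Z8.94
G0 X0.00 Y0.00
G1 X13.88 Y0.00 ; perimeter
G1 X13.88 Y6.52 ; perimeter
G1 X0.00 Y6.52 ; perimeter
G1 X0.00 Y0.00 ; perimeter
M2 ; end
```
solid part
  facet normal 0.0000 0.0000 -1.0000
    outer loop
      vertex 13.88 6.52 0.00
      vertex 13.88 0.00 0.00
      vertex 0.00 0.00 0.00
    endloop
  endfacet
  facet normal 0.0000 0.0000 -1.0000
    outer loop
      vertex 0.00 6.52 0.00
      vertex 13.88 6.52 0.00
      vertex 0.00 0.00 0.00
    endloop
  endfacet
  facet normal 0.0000 0.0000 1.0000
    outer loop
      vertex 0.00 0.00 8.94
      vertex 13.88 0.00 8.94
      vertex 13.88 6.52 8.94
    endloop
  endfacet
  facet normal 0.0000 0.0000 1.0000
    outer loop
      vertex 0.00 0.00 8.94
      vertex 13.88 6.52 8.94
      vertex 0.00 6.52 8.94
    endloop
  endfacet
  facet normal 0.0000 -1.0000 0.0000
    outer loop
      vertex 0.00 0.00 0.00
      vertex 13.88 0.00 0.00
      vertex 13.88 0.00 8.94
    endloop
  endfacet
  facet normal 0.0000 -1.0000 0.0000
    outer loop
      vertex 0.00 0.00 0.00
      vertex 13.88 0.00 8.94
      vertex 0.00 0.00 8.94
    endloop
  endfacet
  facet normal 0.0000 1.0000 0.0000
    outer loop
      vertex 13.88 6.52 8.94
      vertex 13.88 6.52 0.00
      vertex 0.00 6.52 0.00
    endloop
  endfacet
  facet normal 0.0000 1.0000 0.0000
    outer loop
      vertex 0.00 6.52 8.94
      vertex 13.88 6.52 8.94
      vertex 0.00 6.52 0.00
    endloop
  endfacet
  facet normal -1.0000 0.0000 0.0000
    outer loop
      vertex 0.00 6.52 8.94
      vertex 0.00 6.52 0.00
      vertex 0.00 0.00 0.00
    endloop
  endfacet
  facet normal -1.0000 0.0000 0.0000
    outer loop
      vertex 0.00 0.00 8.94
      vertex 0.00 6.52 8.94
      vertex 0.00 0.00 0.00
    endloop
  endfacet
  facet normal 1.0000 0.0000 0.0000
    outer loop
      vertex 13.88 0.00 0.00
      vertex 13.88 6.52 0.00
      vertex 13.88 6.52 8.94
    endloop
  endfacet
  facet normal 1.0000 0.0000 0.0000
    outer loop
      vertex 13.88 0.00 0.00
      vertex 13.88 6.52 8.94
      vertex 13.88 0.00 8.94
    endloop
  endfacet
endsolid part

The G0 Z moves step by Δz≈1.79 mm. Every layer's G1 loop is the same polygon, so the solid is a straight extrusion of it from z=0 to z≈8.94. Closing with flat bottom and top caps and triangulating gives 12 facets — a rectangular box, roughly 13.9 × 6.52 mm footprint and 8.94 mm tall.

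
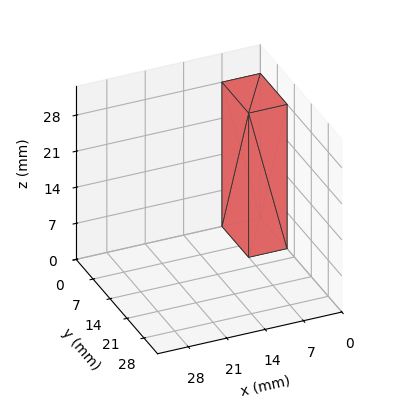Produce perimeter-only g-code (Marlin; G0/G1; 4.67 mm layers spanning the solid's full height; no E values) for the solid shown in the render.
Reading the render: the shape is a rectangular box, roughly 7 × 11 mm footprint and 28 mm tall (dimensions read to the nearest mm from the axis ticks). For the g-code, the solid's height is divided into equal slices at the stated Δz and each level perimeter traced with G1 moves after a G0 lift.

; perimeter-only toolpath
G21 ; units = mm
G90 ; absolute positioning
G28 ; home
; layer 1
G0 Z4.67
G0 X0.00 Y0.00
G1 X7.00 Y0.00
G1 X7.00 Y11.00
G1 X0.00 Y11.00
G1 X0.00 Y0.00
; layer 2
G0 Z9.33
G0 X0.00 Y0.00
G1 X7.00 Y0.00
G1 X7.00 Y11.00
G1 X0.00 Y11.00
G1 X0.00 Y0.00
; layer 3
G0 Z14.00
G0 X0.00 Y0.00
G1 X7.00 Y0.00
G1 X7.00 Y11.00
G1 X0.00 Y11.00
G1 X0.00 Y0.00
; layer 4
G0 Z18.67
G0 X0.00 Y0.00
G1 X7.00 Y0.00
G1 X7.00 Y11.00
G1 X0.00 Y11.00
G1 X0.00 Y0.00
; layer 5
G0 Z23.33
G0 X0.00 Y0.00
G1 X7.00 Y0.00
G1 X7.00 Y11.00
G1 X0.00 Y11.00
G1 X0.00 Y0.00
; layer 6
G0 Z28.00
G0 X0.00 Y0.00
G1 X7.00 Y0.00
G1 X7.00 Y11.00
G1 X0.00 Y11.00
G1 X0.00 Y0.00
M2 ; end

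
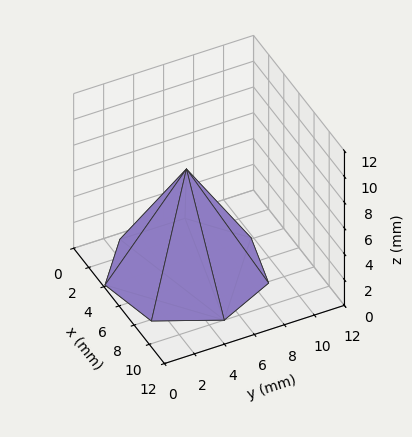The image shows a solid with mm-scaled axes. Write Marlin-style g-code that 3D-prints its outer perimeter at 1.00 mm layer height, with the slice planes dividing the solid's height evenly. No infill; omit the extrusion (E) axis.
Reading the render: the shape is a regular 7-sided pyramid, base circumscribed radius ≈ 5 mm, apex at z ≈ 8 mm (dimensions read to the nearest mm from the axis ticks). For the g-code, the solid's height is divided into equal slices at the stated Δz and each level perimeter traced with G1 moves after a G0 lift.

; perimeter-only toolpath
G21 ; units = mm
G90 ; absolute positioning
G28 ; home
; layer 1
G0 Z1.00
G0 X9.38 Y5.00
G1 X7.73 Y8.42
G1 X4.03 Y9.26
G1 X1.06 Y6.90
G1 X1.06 Y3.10
G1 X4.03 Y0.74
G1 X7.73 Y1.58
G1 X9.38 Y5.00
; layer 2
G0 Z2.00
G0 X8.75 Y5.00
G1 X7.34 Y7.93
G1 X4.17 Y8.65
G1 X1.62 Y6.63
G1 X1.62 Y3.37
G1 X4.17 Y1.35
G1 X7.34 Y2.07
G1 X8.75 Y5.00
; layer 3
G0 Z3.00
G0 X8.12 Y5.00
G1 X6.95 Y7.44
G1 X4.31 Y8.04
G1 X2.19 Y6.36
G1 X2.19 Y3.64
G1 X4.31 Y1.96
G1 X6.95 Y2.56
G1 X8.12 Y5.00
; layer 4
G0 Z4.00
G0 X7.50 Y5.00
G1 X6.56 Y6.96
G1 X4.45 Y7.43
G1 X2.75 Y6.08
G1 X2.75 Y3.92
G1 X4.45 Y2.56
G1 X6.56 Y3.04
G1 X7.50 Y5.00
; layer 5
G0 Z5.00
G0 X6.88 Y5.00
G1 X6.17 Y6.47
G1 X4.58 Y6.83
G1 X3.31 Y5.81
G1 X3.31 Y4.19
G1 X4.58 Y3.17
G1 X6.17 Y3.53
G1 X6.88 Y5.00
; layer 6
G0 Z6.00
G0 X6.25 Y5.00
G1 X5.78 Y5.98
G1 X4.72 Y6.22
G1 X3.88 Y5.54
G1 X3.88 Y4.46
G1 X4.72 Y3.78
G1 X5.78 Y4.02
G1 X6.25 Y5.00
; layer 7
G0 Z7.00
G0 X5.62 Y5.00
G1 X5.39 Y5.49
G1 X4.86 Y5.61
G1 X4.44 Y5.27
G1 X4.44 Y4.73
G1 X4.86 Y4.39
G1 X5.39 Y4.51
G1 X5.62 Y5.00
M2 ; end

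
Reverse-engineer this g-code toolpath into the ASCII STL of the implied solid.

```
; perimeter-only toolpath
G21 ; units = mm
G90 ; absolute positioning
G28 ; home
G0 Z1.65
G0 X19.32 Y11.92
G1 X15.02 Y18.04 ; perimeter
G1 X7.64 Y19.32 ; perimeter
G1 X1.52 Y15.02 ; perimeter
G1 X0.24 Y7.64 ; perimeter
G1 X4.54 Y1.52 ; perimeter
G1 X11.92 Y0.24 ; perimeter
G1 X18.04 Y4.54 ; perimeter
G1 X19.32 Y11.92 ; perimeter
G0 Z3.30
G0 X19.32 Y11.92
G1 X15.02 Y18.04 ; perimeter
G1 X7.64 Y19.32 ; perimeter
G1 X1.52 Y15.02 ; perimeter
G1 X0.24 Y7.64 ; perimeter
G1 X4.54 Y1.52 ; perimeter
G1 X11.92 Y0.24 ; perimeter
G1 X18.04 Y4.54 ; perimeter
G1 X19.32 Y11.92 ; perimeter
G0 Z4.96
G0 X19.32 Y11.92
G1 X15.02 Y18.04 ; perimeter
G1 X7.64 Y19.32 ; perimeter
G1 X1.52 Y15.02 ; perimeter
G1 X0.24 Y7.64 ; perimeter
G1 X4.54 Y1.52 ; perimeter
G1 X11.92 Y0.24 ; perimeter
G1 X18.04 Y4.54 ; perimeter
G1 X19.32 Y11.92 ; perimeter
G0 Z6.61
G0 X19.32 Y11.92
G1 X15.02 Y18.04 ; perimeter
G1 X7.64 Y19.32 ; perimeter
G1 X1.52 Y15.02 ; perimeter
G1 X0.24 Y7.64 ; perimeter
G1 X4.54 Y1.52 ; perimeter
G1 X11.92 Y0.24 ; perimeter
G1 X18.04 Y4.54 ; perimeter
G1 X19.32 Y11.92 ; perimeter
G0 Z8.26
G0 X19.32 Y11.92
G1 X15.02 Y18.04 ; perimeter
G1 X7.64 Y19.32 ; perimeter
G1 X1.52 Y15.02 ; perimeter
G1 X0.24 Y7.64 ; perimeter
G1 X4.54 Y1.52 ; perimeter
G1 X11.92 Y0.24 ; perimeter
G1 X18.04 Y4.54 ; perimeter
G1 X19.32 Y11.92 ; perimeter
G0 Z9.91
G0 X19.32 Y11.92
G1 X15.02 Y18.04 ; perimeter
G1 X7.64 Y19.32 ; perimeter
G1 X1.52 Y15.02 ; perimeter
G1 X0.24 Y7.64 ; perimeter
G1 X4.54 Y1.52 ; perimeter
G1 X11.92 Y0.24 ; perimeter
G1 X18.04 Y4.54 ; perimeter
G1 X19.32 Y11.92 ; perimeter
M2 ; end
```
solid part
  facet normal 0.0000 0.0000 -1.0000
    outer loop
      vertex 7.64 19.32 0.00
      vertex 15.02 18.04 0.00
      vertex 19.32 11.92 0.00
    endloop
  endfacet
  facet normal 0.0000 0.0000 -1.0000
    outer loop
      vertex 1.52 15.02 0.00
      vertex 7.64 19.32 0.00
      vertex 19.32 11.92 0.00
    endloop
  endfacet
  facet normal 0.0000 0.0000 -1.0000
    outer loop
      vertex 0.24 7.64 0.00
      vertex 1.52 15.02 0.00
      vertex 19.32 11.92 0.00
    endloop
  endfacet
  facet normal 0.0000 0.0000 -1.0000
    outer loop
      vertex 4.54 1.52 0.00
      vertex 0.24 7.64 0.00
      vertex 19.32 11.92 0.00
    endloop
  endfacet
  facet normal 0.0000 0.0000 -1.0000
    outer loop
      vertex 11.92 0.24 0.00
      vertex 4.54 1.52 0.00
      vertex 19.32 11.92 0.00
    endloop
  endfacet
  facet normal 0.0000 0.0000 -1.0000
    outer loop
      vertex 18.04 4.54 0.00
      vertex 11.92 0.24 0.00
      vertex 19.32 11.92 0.00
    endloop
  endfacet
  facet normal 0.0000 0.0000 1.0000
    outer loop
      vertex 19.32 11.92 9.91
      vertex 15.02 18.04 9.91
      vertex 7.64 19.32 9.91
    endloop
  endfacet
  facet normal 0.0000 0.0000 1.0000
    outer loop
      vertex 19.32 11.92 9.91
      vertex 7.64 19.32 9.91
      vertex 1.52 15.02 9.91
    endloop
  endfacet
  facet normal 0.0000 0.0000 1.0000
    outer loop
      vertex 19.32 11.92 9.91
      vertex 1.52 15.02 9.91
      vertex 0.24 7.64 9.91
    endloop
  endfacet
  facet normal 0.0000 0.0000 1.0000
    outer loop
      vertex 19.32 11.92 9.91
      vertex 0.24 7.64 9.91
      vertex 4.54 1.52 9.91
    endloop
  endfacet
  facet normal 0.0000 0.0000 1.0000
    outer loop
      vertex 19.32 11.92 9.91
      vertex 4.54 1.52 9.91
      vertex 11.92 0.24 9.91
    endloop
  endfacet
  facet normal 0.0000 0.0000 1.0000
    outer loop
      vertex 19.32 11.92 9.91
      vertex 11.92 0.24 9.91
      vertex 18.04 4.54 9.91
    endloop
  endfacet
  facet normal 0.8182 0.5749 0.0000
    outer loop
      vertex 19.32 11.92 0.00
      vertex 15.02 18.04 0.00
      vertex 15.02 18.04 9.91
    endloop
  endfacet
  facet normal 0.8182 0.5749 0.0000
    outer loop
      vertex 19.32 11.92 0.00
      vertex 15.02 18.04 9.91
      vertex 19.32 11.92 9.91
    endloop
  endfacet
  facet normal 0.1709 0.9853 0.0000
    outer loop
      vertex 15.02 18.04 0.00
      vertex 7.64 19.32 0.00
      vertex 7.64 19.32 9.91
    endloop
  endfacet
  facet normal 0.1709 0.9853 0.0000
    outer loop
      vertex 15.02 18.04 0.00
      vertex 7.64 19.32 9.91
      vertex 15.02 18.04 9.91
    endloop
  endfacet
  facet normal -0.5749 0.8182 0.0000
    outer loop
      vertex 7.64 19.32 0.00
      vertex 1.52 15.02 0.00
      vertex 1.52 15.02 9.91
    endloop
  endfacet
  facet normal -0.5749 0.8182 0.0000
    outer loop
      vertex 7.64 19.32 0.00
      vertex 1.52 15.02 9.91
      vertex 7.64 19.32 9.91
    endloop
  endfacet
  facet normal -0.9853 0.1709 0.0000
    outer loop
      vertex 1.52 15.02 0.00
      vertex 0.24 7.64 0.00
      vertex 0.24 7.64 9.91
    endloop
  endfacet
  facet normal -0.9853 0.1709 0.0000
    outer loop
      vertex 1.52 15.02 0.00
      vertex 0.24 7.64 9.91
      vertex 1.52 15.02 9.91
    endloop
  endfacet
  facet normal -0.8182 -0.5749 0.0000
    outer loop
      vertex 0.24 7.64 0.00
      vertex 4.54 1.52 0.00
      vertex 4.54 1.52 9.91
    endloop
  endfacet
  facet normal -0.8182 -0.5749 0.0000
    outer loop
      vertex 0.24 7.64 0.00
      vertex 4.54 1.52 9.91
      vertex 0.24 7.64 9.91
    endloop
  endfacet
  facet normal -0.1709 -0.9853 0.0000
    outer loop
      vertex 4.54 1.52 0.00
      vertex 11.92 0.24 0.00
      vertex 11.92 0.24 9.91
    endloop
  endfacet
  facet normal -0.1709 -0.9853 0.0000
    outer loop
      vertex 4.54 1.52 0.00
      vertex 11.92 0.24 9.91
      vertex 4.54 1.52 9.91
    endloop
  endfacet
  facet normal 0.5749 -0.8182 0.0000
    outer loop
      vertex 11.92 0.24 0.00
      vertex 18.04 4.54 0.00
      vertex 18.04 4.54 9.91
    endloop
  endfacet
  facet normal 0.5749 -0.8182 0.0000
    outer loop
      vertex 11.92 0.24 0.00
      vertex 18.04 4.54 9.91
      vertex 11.92 0.24 9.91
    endloop
  endfacet
  facet normal 0.9853 -0.1709 0.0000
    outer loop
      vertex 18.04 4.54 0.00
      vertex 19.32 11.92 0.00
      vertex 19.32 11.92 9.91
    endloop
  endfacet
  facet normal 0.9853 -0.1709 0.0000
    outer loop
      vertex 18.04 4.54 0.00
      vertex 19.32 11.92 9.91
      vertex 18.04 4.54 9.91
    endloop
  endfacet
endsolid part

The G0 Z moves step by Δz≈1.65 mm. Every layer's G1 loop is the same polygon, so the solid is a straight extrusion of it from z=0 to z≈9.91. Closing with flat bottom and top caps and triangulating gives 28 facets — a regular 8-sided prism (a cylinder approximated with 8 flat sides), circumscribed radius ≈ 9.78 mm, height ≈ 9.91 mm.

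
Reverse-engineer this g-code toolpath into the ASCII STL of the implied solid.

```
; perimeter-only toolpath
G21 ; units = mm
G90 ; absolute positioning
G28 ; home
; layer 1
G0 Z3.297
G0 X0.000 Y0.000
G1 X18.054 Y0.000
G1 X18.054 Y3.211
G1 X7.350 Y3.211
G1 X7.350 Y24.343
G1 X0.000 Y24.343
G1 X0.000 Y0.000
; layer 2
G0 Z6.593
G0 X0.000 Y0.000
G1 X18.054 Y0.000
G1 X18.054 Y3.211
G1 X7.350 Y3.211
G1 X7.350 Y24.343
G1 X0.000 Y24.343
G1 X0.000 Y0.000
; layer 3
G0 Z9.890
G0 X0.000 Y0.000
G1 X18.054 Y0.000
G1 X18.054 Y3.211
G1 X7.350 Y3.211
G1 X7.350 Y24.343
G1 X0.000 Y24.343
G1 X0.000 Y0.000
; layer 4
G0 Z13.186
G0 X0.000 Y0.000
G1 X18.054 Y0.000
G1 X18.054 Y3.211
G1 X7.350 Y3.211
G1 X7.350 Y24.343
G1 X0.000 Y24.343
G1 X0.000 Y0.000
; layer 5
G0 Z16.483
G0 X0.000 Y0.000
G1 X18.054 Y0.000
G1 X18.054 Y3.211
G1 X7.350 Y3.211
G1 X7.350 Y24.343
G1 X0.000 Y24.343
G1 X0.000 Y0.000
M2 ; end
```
solid part
  facet normal 0.0000 0.0000 -1.0000
    outer loop
      vertex 18.054 3.211 0.000
      vertex 18.054 0.000 0.000
      vertex 0.000 0.000 0.000
    endloop
  endfacet
  facet normal 0.0000 0.0000 -1.0000
    outer loop
      vertex 7.350 3.211 0.000
      vertex 18.054 3.211 0.000
      vertex 0.000 0.000 0.000
    endloop
  endfacet
  facet normal 0.0000 0.0000 -1.0000
    outer loop
      vertex 7.350 24.343 0.000
      vertex 7.350 3.211 0.000
      vertex 0.000 0.000 0.000
    endloop
  endfacet
  facet normal 0.0000 0.0000 -1.0000
    outer loop
      vertex 0.000 24.343 0.000
      vertex 7.350 24.343 0.000
      vertex 0.000 0.000 0.000
    endloop
  endfacet
  facet normal 0.0000 0.0000 1.0000
    outer loop
      vertex 0.000 0.000 16.483
      vertex 18.054 0.000 16.483
      vertex 18.054 3.211 16.483
    endloop
  endfacet
  facet normal 0.0000 0.0000 1.0000
    outer loop
      vertex 0.000 0.000 16.483
      vertex 18.054 3.211 16.483
      vertex 7.350 3.211 16.483
    endloop
  endfacet
  facet normal 0.0000 0.0000 1.0000
    outer loop
      vertex 0.000 0.000 16.483
      vertex 7.350 3.211 16.483
      vertex 7.350 24.343 16.483
    endloop
  endfacet
  facet normal 0.0000 0.0000 1.0000
    outer loop
      vertex 0.000 0.000 16.483
      vertex 7.350 24.343 16.483
      vertex 0.000 24.343 16.483
    endloop
  endfacet
  facet normal 0.0000 -1.0000 0.0000
    outer loop
      vertex 0.000 0.000 0.000
      vertex 18.054 0.000 0.000
      vertex 18.054 0.000 16.483
    endloop
  endfacet
  facet normal 0.0000 -1.0000 0.0000
    outer loop
      vertex 0.000 0.000 0.000
      vertex 18.054 0.000 16.483
      vertex 0.000 0.000 16.483
    endloop
  endfacet
  facet normal 1.0000 0.0000 0.0000
    outer loop
      vertex 18.054 0.000 0.000
      vertex 18.054 3.211 0.000
      vertex 18.054 3.211 16.483
    endloop
  endfacet
  facet normal 1.0000 0.0000 0.0000
    outer loop
      vertex 18.054 0.000 0.000
      vertex 18.054 3.211 16.483
      vertex 18.054 0.000 16.483
    endloop
  endfacet
  facet normal 0.0000 1.0000 0.0000
    outer loop
      vertex 18.054 3.211 0.000
      vertex 7.350 3.211 0.000
      vertex 7.350 3.211 16.483
    endloop
  endfacet
  facet normal 0.0000 1.0000 0.0000
    outer loop
      vertex 18.054 3.211 0.000
      vertex 7.350 3.211 16.483
      vertex 18.054 3.211 16.483
    endloop
  endfacet
  facet normal 1.0000 0.0000 0.0000
    outer loop
      vertex 7.350 3.211 0.000
      vertex 7.350 24.343 0.000
      vertex 7.350 24.343 16.483
    endloop
  endfacet
  facet normal 1.0000 0.0000 0.0000
    outer loop
      vertex 7.350 3.211 0.000
      vertex 7.350 24.343 16.483
      vertex 7.350 3.211 16.483
    endloop
  endfacet
  facet normal 0.0000 1.0000 0.0000
    outer loop
      vertex 7.350 24.343 0.000
      vertex 0.000 24.343 0.000
      vertex 0.000 24.343 16.483
    endloop
  endfacet
  facet normal 0.0000 1.0000 0.0000
    outer loop
      vertex 7.350 24.343 0.000
      vertex 0.000 24.343 16.483
      vertex 7.350 24.343 16.483
    endloop
  endfacet
  facet normal -1.0000 0.0000 0.0000
    outer loop
      vertex 0.000 24.343 0.000
      vertex 0.000 0.000 0.000
      vertex 0.000 0.000 16.483
    endloop
  endfacet
  facet normal -1.0000 0.0000 0.0000
    outer loop
      vertex 0.000 24.343 0.000
      vertex 0.000 0.000 16.483
      vertex 0.000 24.343 16.483
    endloop
  endfacet
endsolid part

The G0 Z moves step by Δz≈3.297 mm. Every layer's G1 loop is the same polygon, so the solid is a straight extrusion of it from z=0 to z≈16.5. Closing with flat bottom and top caps and triangulating gives 20 facets — an L-shaped prism: outer 18.1 × 24.3 mm, arm thicknesses ≈ 3.21 mm (horizontal) and 7.35 mm (vertical), extruded 16.5 mm in z.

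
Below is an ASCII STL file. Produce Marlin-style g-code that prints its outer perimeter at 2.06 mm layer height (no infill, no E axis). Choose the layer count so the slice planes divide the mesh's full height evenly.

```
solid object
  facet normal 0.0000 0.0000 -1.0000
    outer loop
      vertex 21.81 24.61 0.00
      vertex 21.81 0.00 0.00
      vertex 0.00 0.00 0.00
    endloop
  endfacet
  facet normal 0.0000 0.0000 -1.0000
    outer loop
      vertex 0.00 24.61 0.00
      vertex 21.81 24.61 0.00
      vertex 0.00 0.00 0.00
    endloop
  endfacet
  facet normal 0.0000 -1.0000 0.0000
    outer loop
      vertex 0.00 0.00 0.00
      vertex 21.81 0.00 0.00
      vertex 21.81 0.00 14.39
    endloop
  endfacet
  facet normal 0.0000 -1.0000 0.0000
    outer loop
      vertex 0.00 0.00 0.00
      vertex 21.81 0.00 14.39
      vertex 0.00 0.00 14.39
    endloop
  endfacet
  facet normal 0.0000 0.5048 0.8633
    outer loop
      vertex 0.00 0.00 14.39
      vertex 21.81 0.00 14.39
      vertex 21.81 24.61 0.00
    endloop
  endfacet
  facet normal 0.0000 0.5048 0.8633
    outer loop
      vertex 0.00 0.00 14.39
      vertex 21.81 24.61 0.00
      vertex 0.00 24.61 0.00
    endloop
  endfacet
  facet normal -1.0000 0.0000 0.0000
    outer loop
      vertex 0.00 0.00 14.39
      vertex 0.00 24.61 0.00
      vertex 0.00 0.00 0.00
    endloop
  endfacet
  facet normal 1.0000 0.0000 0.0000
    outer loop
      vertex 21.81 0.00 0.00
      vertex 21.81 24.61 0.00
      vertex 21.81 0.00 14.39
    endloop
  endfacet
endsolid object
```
; perimeter-only toolpath
G21 ; units = mm
G90 ; absolute positioning
G28 ; home
; layer 1
G0 Z2.06
G0 X0.00 Y0.00
G1 X21.81 Y0.00
G1 X21.81 Y21.09
G1 X0.00 Y21.09
G1 X0.00 Y0.00
; layer 2
G0 Z4.11
G0 X0.00 Y0.00
G1 X21.81 Y0.00
G1 X21.81 Y17.58
G1 X0.00 Y17.58
G1 X0.00 Y0.00
; layer 3
G0 Z6.17
G0 X0.00 Y0.00
G1 X21.81 Y0.00
G1 X21.81 Y14.06
G1 X0.00 Y14.06
G1 X0.00 Y0.00
; layer 4
G0 Z8.22
G0 X0.00 Y0.00
G1 X21.81 Y0.00
G1 X21.81 Y10.55
G1 X0.00 Y10.55
G1 X0.00 Y0.00
; layer 5
G0 Z10.28
G0 X0.00 Y0.00
G1 X21.81 Y0.00
G1 X21.81 Y7.03
G1 X0.00 Y7.03
G1 X0.00 Y0.00
; layer 6
G0 Z12.33
G0 X0.00 Y0.00
G1 X21.81 Y0.00
G1 X21.81 Y3.52
G1 X0.00 Y3.52
G1 X0.00 Y0.00
M2 ; end

The solid is a wedge (ramp): 21.8 × 24.6 mm base, rising to 14.4 mm along the y=0 edge and sloping linearly to z=0 at y=24.6. Slicing at Δz = 2.06 mm — 7 equal slices spanning the solid's height, so layer i sits at z = i·h/7 — gives 6 non-empty perimeters. Each is a 4-segment closed polygon; G0 lifts to the layer z and rapids to the start vertex, then G1 traces the edges. The cross-section shrinks linearly with z (the slice at the apex is degenerate and omitted).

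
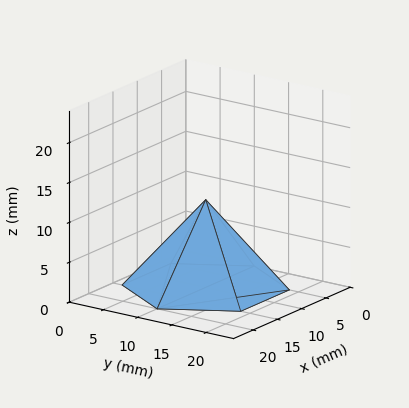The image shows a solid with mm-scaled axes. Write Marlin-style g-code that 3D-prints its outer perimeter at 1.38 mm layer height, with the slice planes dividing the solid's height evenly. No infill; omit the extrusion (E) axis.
Reading the render: the shape is a regular 6-sided pyramid, base circumscribed radius ≈ 10 mm, apex at z ≈ 11 mm (dimensions read to the nearest mm from the axis ticks). For the g-code, the solid's height is divided into equal slices at the stated Δz and each level perimeter traced with G1 moves after a G0 lift.

; perimeter-only toolpath
G21 ; units = mm
G90 ; absolute positioning
G28 ; home
; layer 1
G0 Z1.38
G0 X18.75 Y10.00
G1 X14.38 Y17.58
G1 X5.62 Y17.58
G1 X1.25 Y10.00
G1 X5.62 Y2.42
G1 X14.38 Y2.42
G1 X18.75 Y10.00
; layer 2
G0 Z2.75
G0 X17.50 Y10.00
G1 X13.75 Y16.50
G1 X6.25 Y16.50
G1 X2.50 Y10.00
G1 X6.25 Y3.50
G1 X13.75 Y3.50
G1 X17.50 Y10.00
; layer 3
G0 Z4.12
G0 X16.25 Y10.00
G1 X13.12 Y15.41
G1 X6.88 Y15.41
G1 X3.75 Y10.00
G1 X6.88 Y4.59
G1 X13.12 Y4.59
G1 X16.25 Y10.00
; layer 4
G0 Z5.50
G0 X15.00 Y10.00
G1 X12.50 Y14.33
G1 X7.50 Y14.33
G1 X5.00 Y10.00
G1 X7.50 Y5.67
G1 X12.50 Y5.67
G1 X15.00 Y10.00
; layer 5
G0 Z6.88
G0 X13.75 Y10.00
G1 X11.88 Y13.25
G1 X8.12 Y13.25
G1 X6.25 Y10.00
G1 X8.12 Y6.75
G1 X11.88 Y6.75
G1 X13.75 Y10.00
; layer 6
G0 Z8.25
G0 X12.50 Y10.00
G1 X11.25 Y12.16
G1 X8.75 Y12.16
G1 X7.50 Y10.00
G1 X8.75 Y7.83
G1 X11.25 Y7.83
G1 X12.50 Y10.00
; layer 7
G0 Z9.62
G0 X11.25 Y10.00
G1 X10.62 Y11.08
G1 X9.38 Y11.08
G1 X8.75 Y10.00
G1 X9.38 Y8.92
G1 X10.62 Y8.92
G1 X11.25 Y10.00
M2 ; end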